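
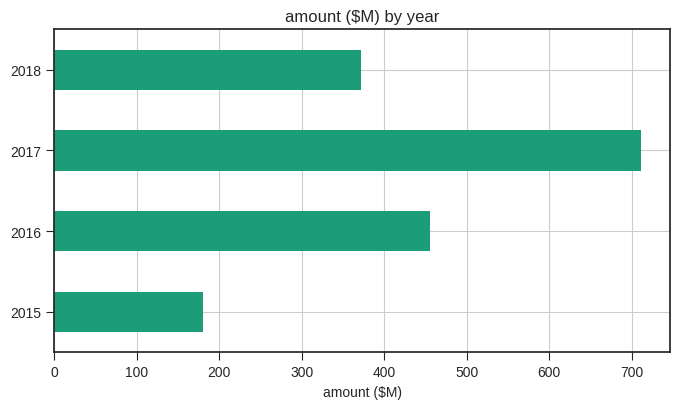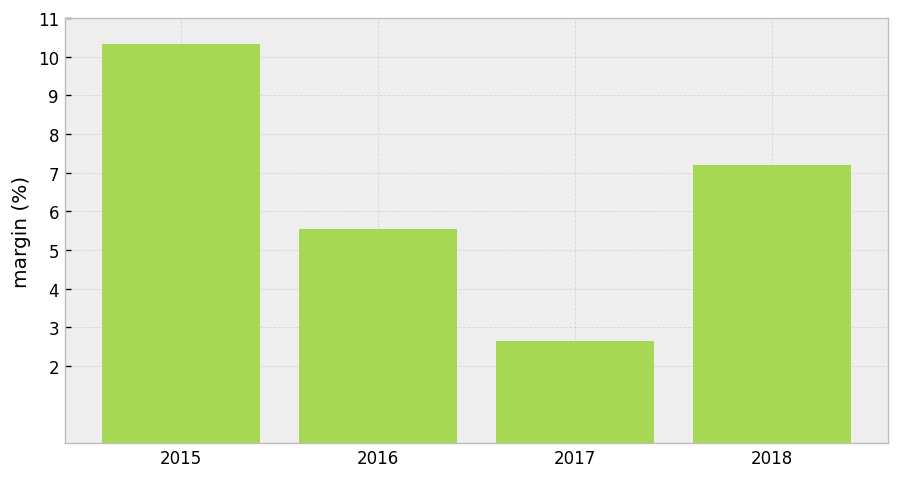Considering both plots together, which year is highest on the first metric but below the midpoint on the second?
2017

Chart 2 median margin (%) ≈ 6; below-median years: 2016, 2017. Among those, 2017 has the highest amount ($M) (≈ 700).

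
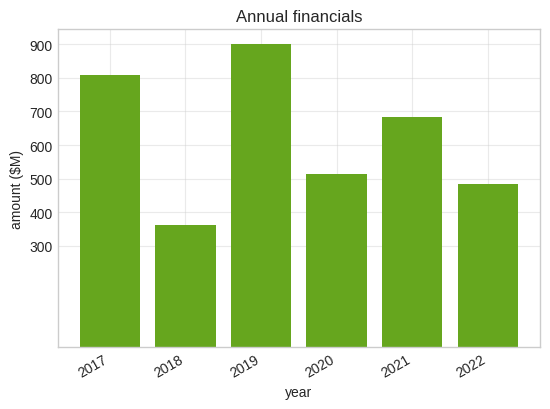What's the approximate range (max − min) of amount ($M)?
≈ 500

Max 2019 ≈ 900, min 2018 ≈ 400; range ≈ 500.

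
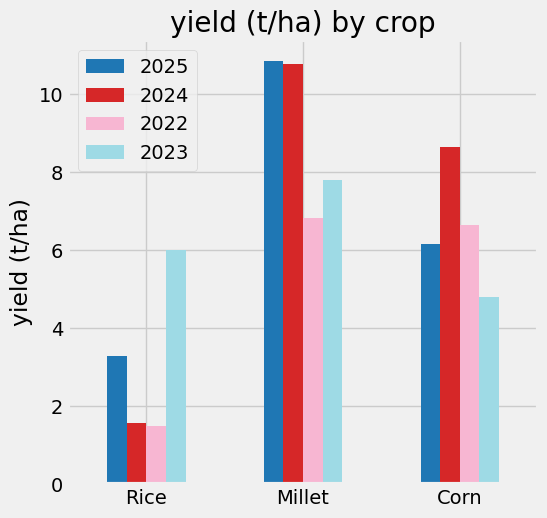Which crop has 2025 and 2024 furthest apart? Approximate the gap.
Corn, ≈ 3 t/ha

Corn: 2025 ≈ 6, 2024 ≈ 9 → gap ≈ 3. Next-largest (Rice) is only ≈ 1.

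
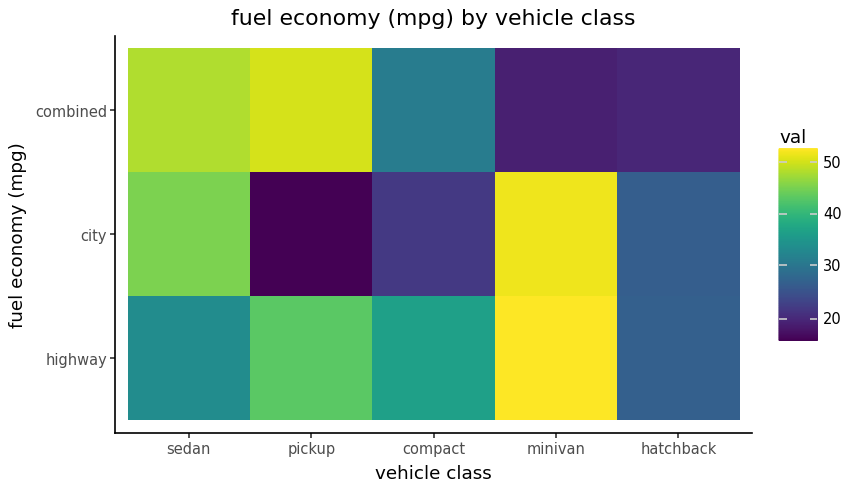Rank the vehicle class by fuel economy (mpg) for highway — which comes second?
Top 3 for highway: minivan ≈ 55, pickup ≈ 45, compact ≈ 35.

pickup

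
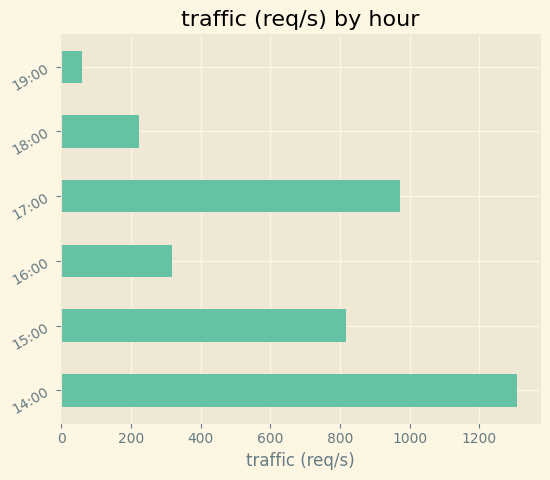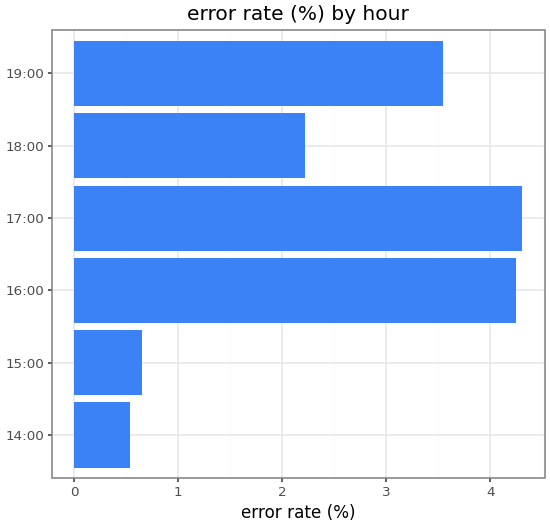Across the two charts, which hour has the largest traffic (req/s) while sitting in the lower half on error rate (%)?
Chart 2 median error rate (%) ≈ 3; below-median hours: 14:00, 15:00, 18:00. Among those, 14:00 has the highest traffic (req/s) (≈ 1400).

14:00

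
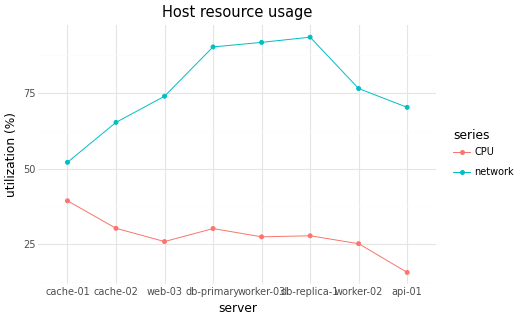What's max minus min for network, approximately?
≈ 40

Max db-replica-1 ≈ 90, min cache-01 ≈ 50; range ≈ 40.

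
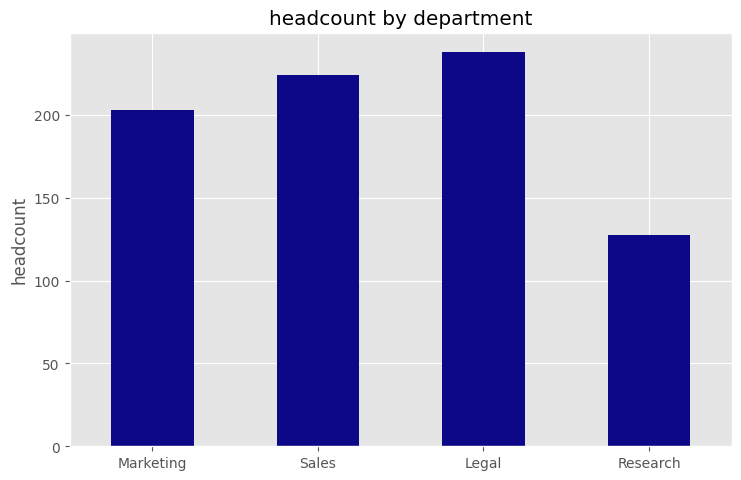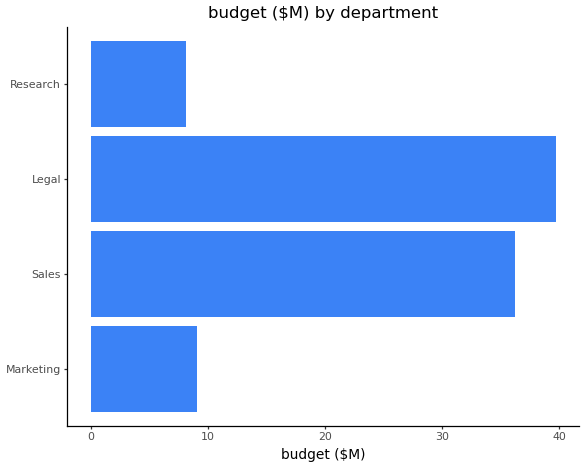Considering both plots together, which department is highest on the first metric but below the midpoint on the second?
Marketing

Chart 2 median budget ($M) ≈ 25; below-median departments: Marketing, Research. Among those, Marketing has the highest headcount (≈ 200).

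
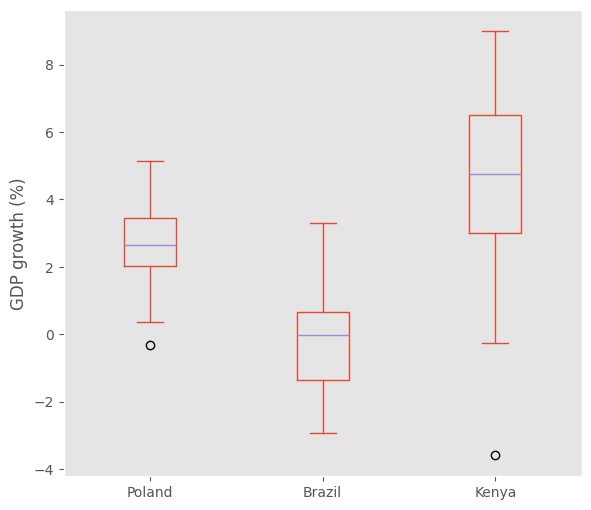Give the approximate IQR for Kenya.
Q3 ≈ 6.5, Q1 ≈ 3.0; IQR ≈ 3.5.

≈ 3.5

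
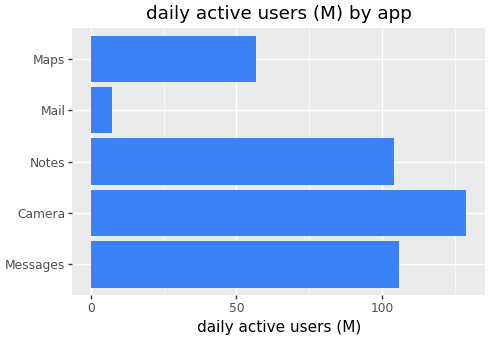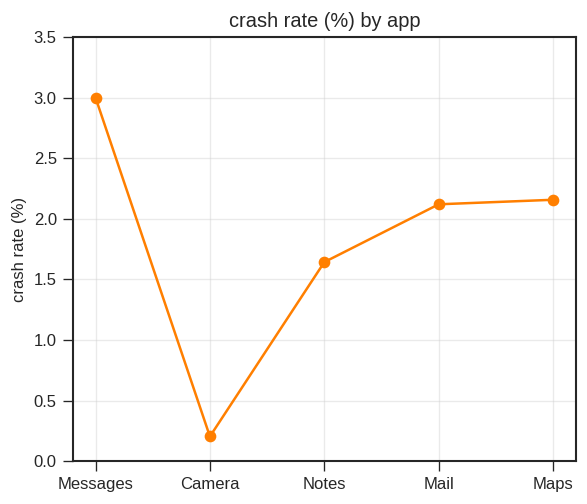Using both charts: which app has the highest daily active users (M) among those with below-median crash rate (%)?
Chart 2 median crash rate (%) ≈ 2; below-median apps: Camera, Notes. Among those, Camera has the highest daily active users (M) (≈ 120).

Camera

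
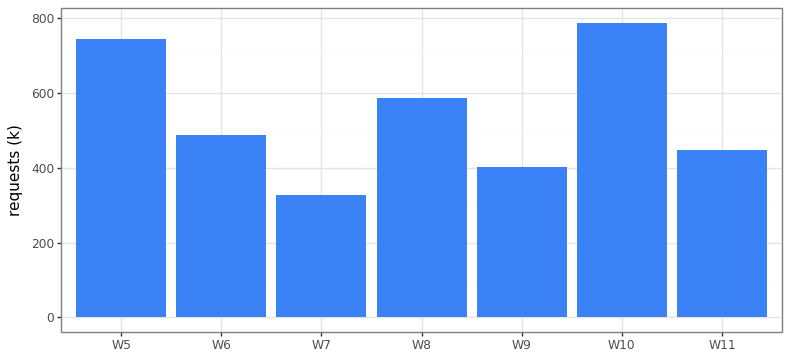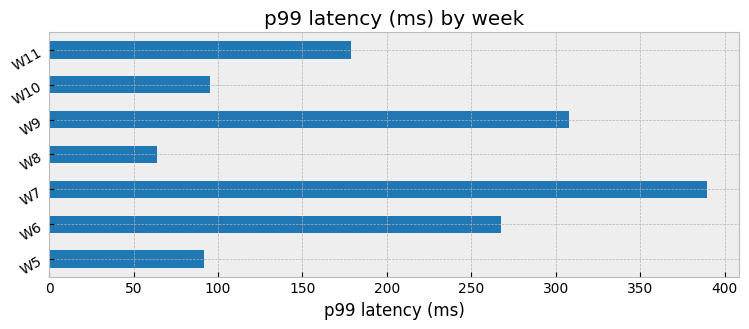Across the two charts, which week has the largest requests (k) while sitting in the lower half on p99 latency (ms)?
Chart 2 median p99 latency (ms) ≈ 200; below-median weeks: W5, W8, W10. Among those, W10 has the highest requests (k) (≈ 800).

W10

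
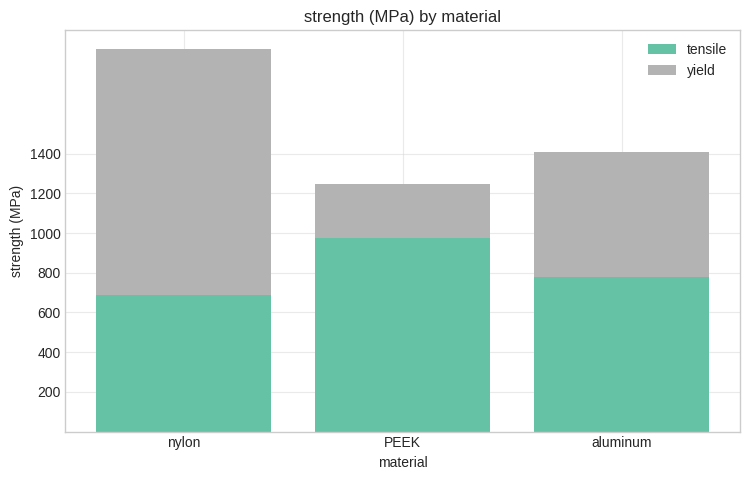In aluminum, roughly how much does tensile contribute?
tensile top ≈ 800, bottom ≈ 0; segment ≈ 800.

≈ 800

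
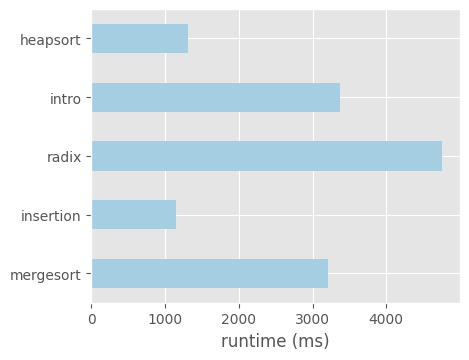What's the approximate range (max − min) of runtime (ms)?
≈ 4000

Max radix ≈ 5000, min insertion ≈ 1000; range ≈ 4000.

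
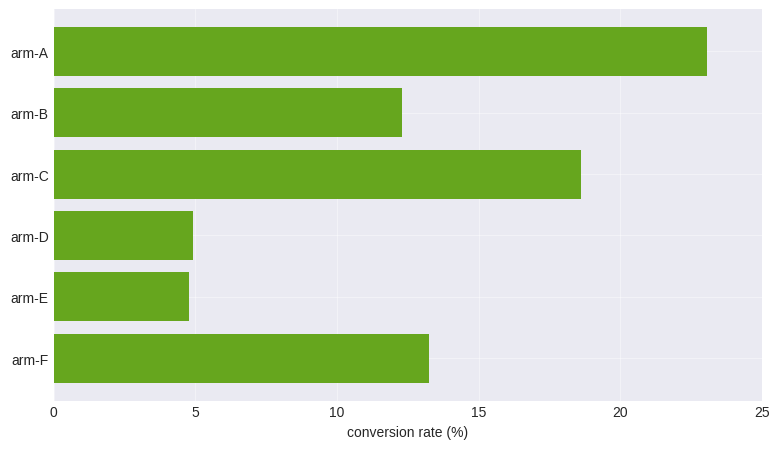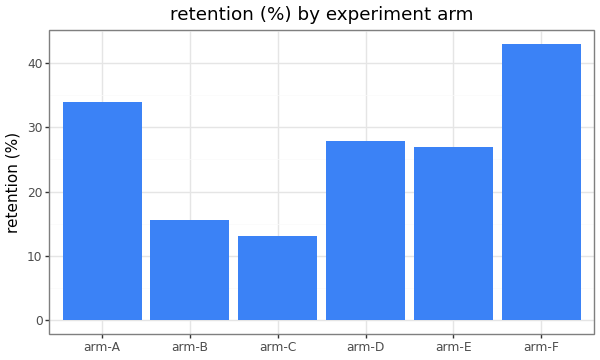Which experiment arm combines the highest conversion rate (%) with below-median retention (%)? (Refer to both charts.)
arm-C

Chart 2 median retention (%) ≈ 25; below-median experiment arms: arm-B, arm-C, arm-E. Among those, arm-C has the highest conversion rate (%) (≈ 20).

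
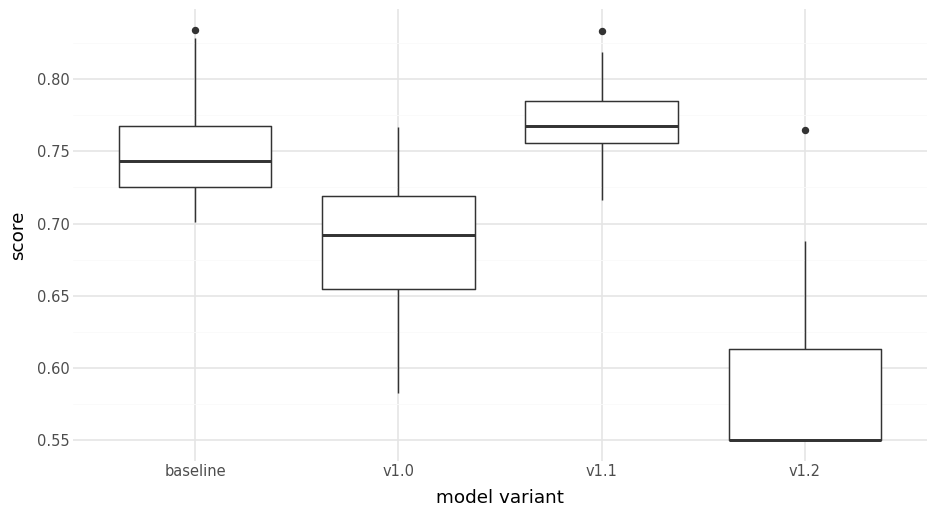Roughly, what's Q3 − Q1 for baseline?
≈ 0.04

Q3 ≈ 0.76, Q1 ≈ 0.72; IQR ≈ 0.04.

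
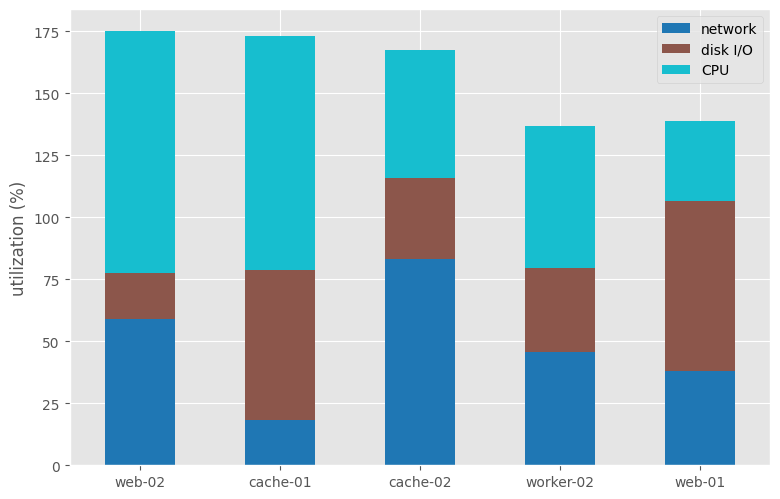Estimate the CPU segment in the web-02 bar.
CPU top ≈ 180, bottom ≈ 80; segment ≈ 100.

≈ 100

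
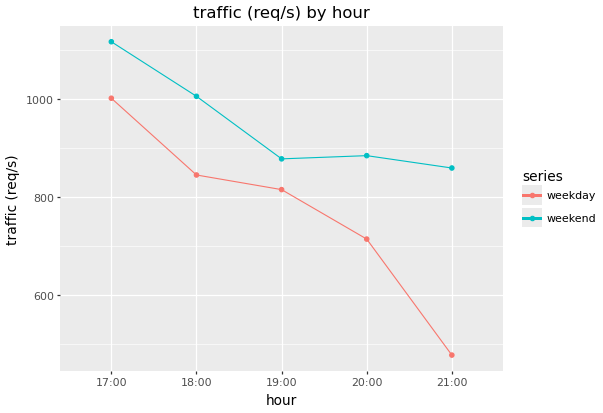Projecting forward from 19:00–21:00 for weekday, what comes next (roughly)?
≈ 350

Last three: 800, 700, 500 → slope ≈ -150/step → next ≈ 350.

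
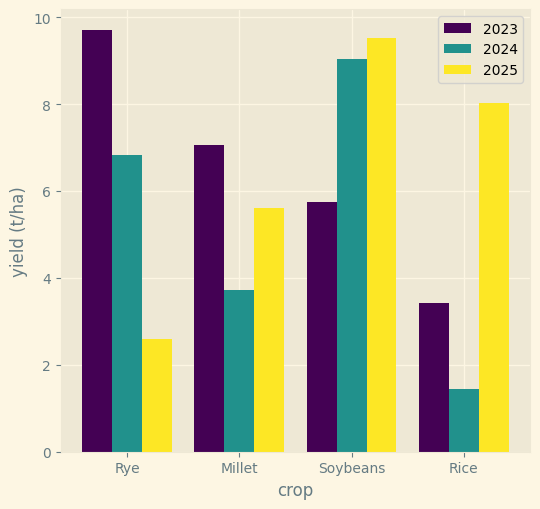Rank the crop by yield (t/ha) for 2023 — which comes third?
Soybeans

Top 4 for 2023: Rye ≈ 10, Millet ≈ 7, Soybeans ≈ 6, Rice ≈ 3.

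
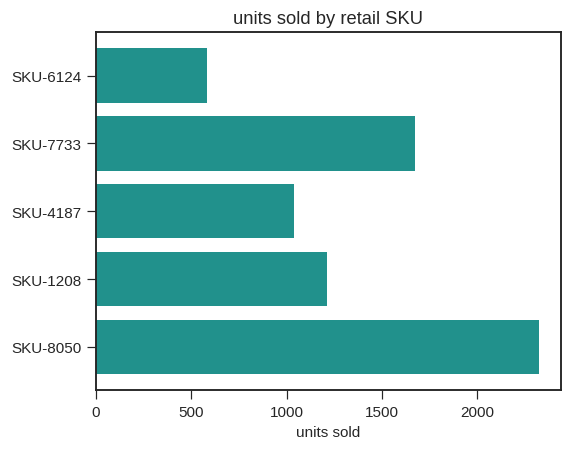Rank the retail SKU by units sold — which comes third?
SKU-1208

Top 4: SKU-8050 ≈ 2400, SKU-7733 ≈ 1600, SKU-1208 ≈ 1200, SKU-4187 ≈ 1000.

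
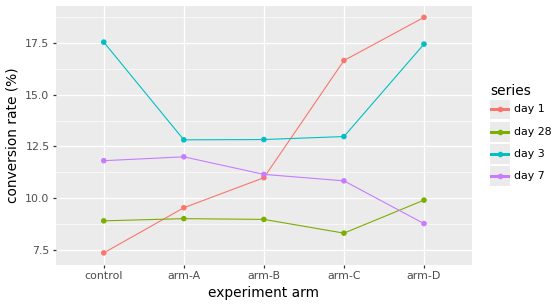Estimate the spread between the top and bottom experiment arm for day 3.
Max control ≈ 18, min arm-A ≈ 13; range ≈ 5.

≈ 5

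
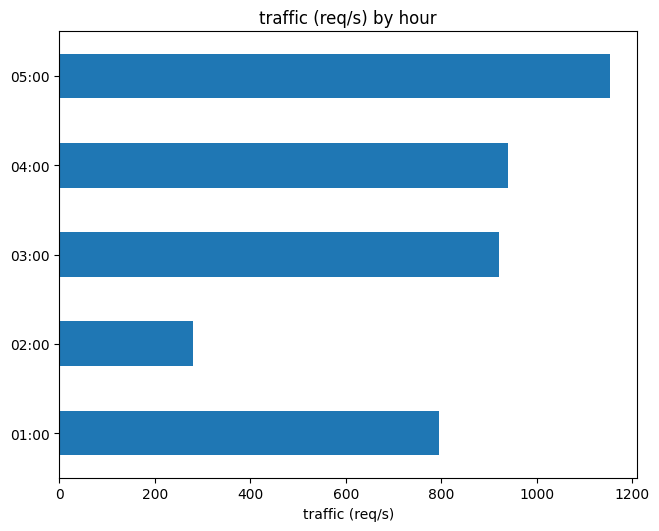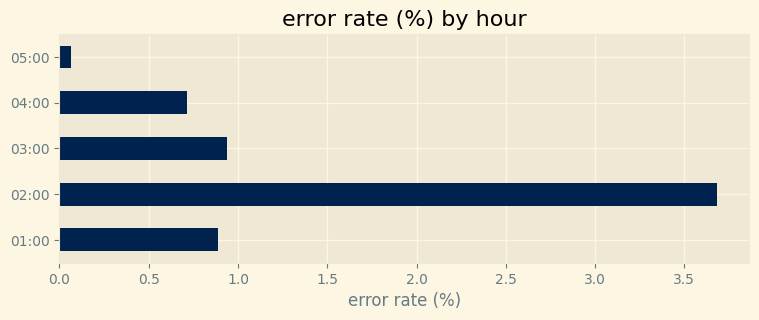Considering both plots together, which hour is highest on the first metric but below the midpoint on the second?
05:00

Chart 2 median error rate (%) ≈ 1; below-median hours: 04:00, 05:00. Among those, 05:00 has the highest traffic (req/s) (≈ 1200).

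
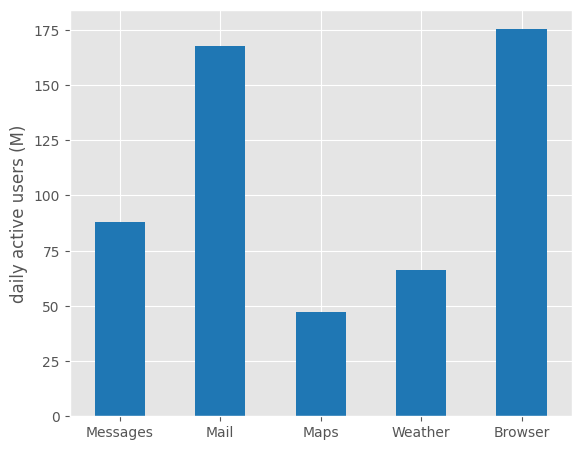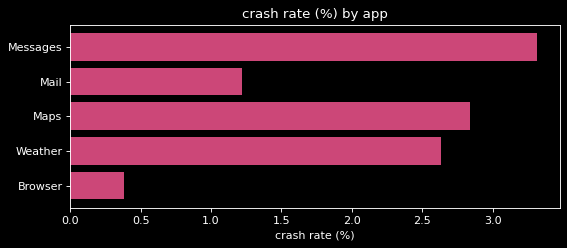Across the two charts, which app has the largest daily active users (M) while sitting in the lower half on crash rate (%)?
Browser

Chart 2 median crash rate (%) ≈ 2.5; below-median apps: Mail, Browser. Among those, Browser has the highest daily active users (M) (≈ 180).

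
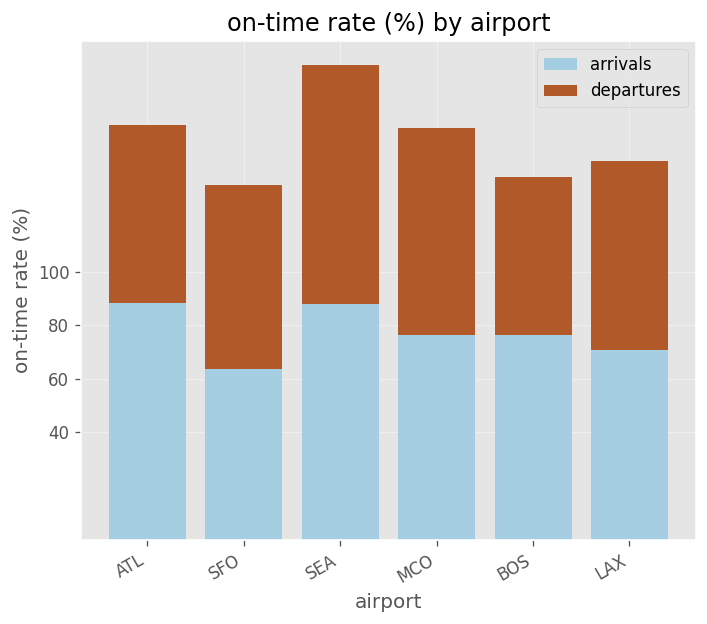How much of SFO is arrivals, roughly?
≈ 60

arrivals top ≈ 60, bottom ≈ 0; segment ≈ 60.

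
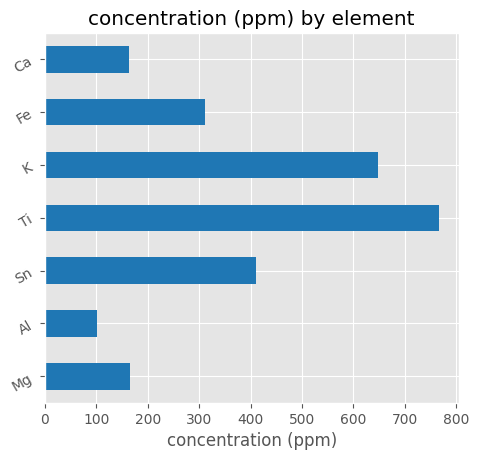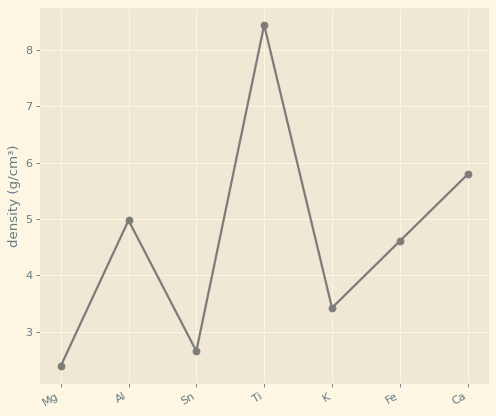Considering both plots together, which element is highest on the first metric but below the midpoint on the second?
K

Chart 2 median density (g/cm³) ≈ 5; below-median elements: Mg, Sn, K. Among those, K has the highest concentration (ppm) (≈ 600).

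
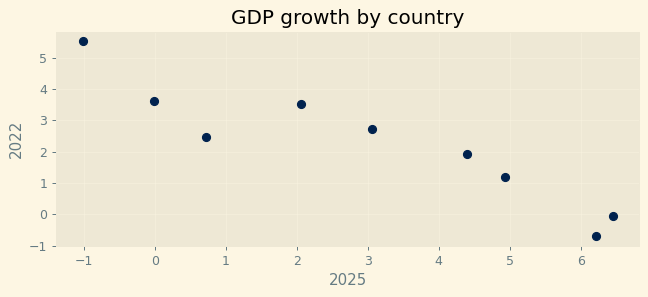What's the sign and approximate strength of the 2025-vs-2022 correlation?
Points are negatively correlated; strong (|r| ≈ 0.9).

negative, strong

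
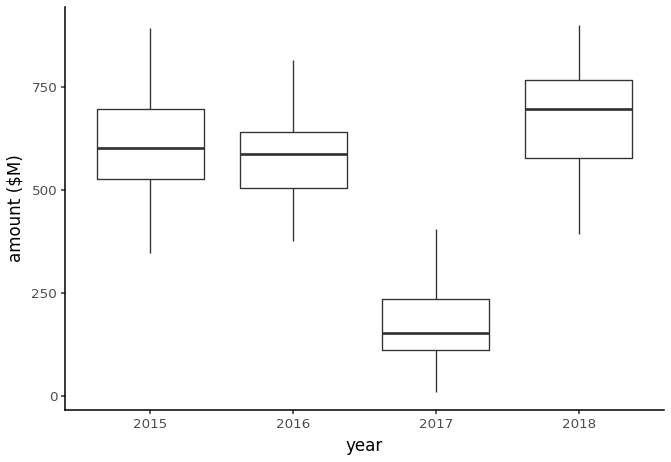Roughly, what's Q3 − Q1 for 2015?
Q3 ≈ 700, Q1 ≈ 550; IQR ≈ 150.

≈ 150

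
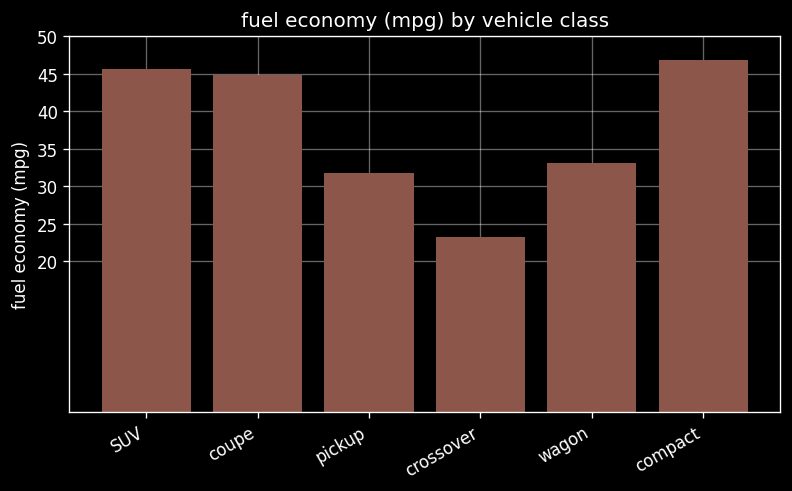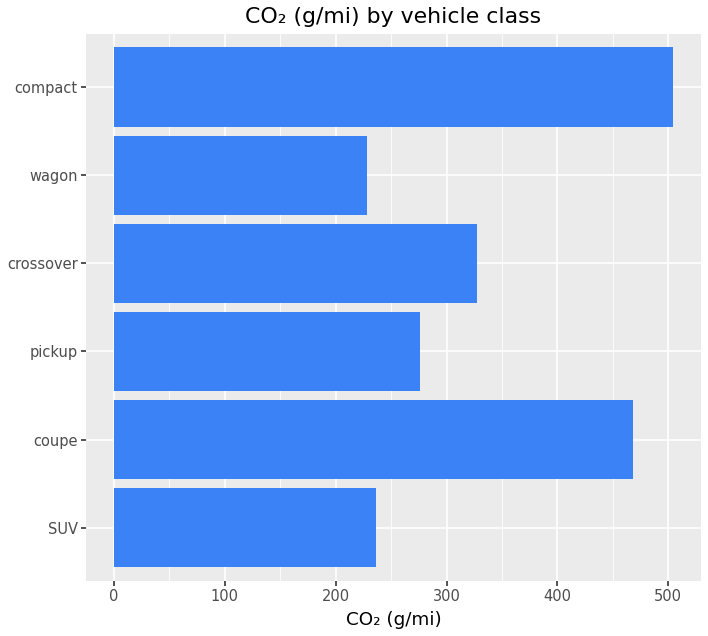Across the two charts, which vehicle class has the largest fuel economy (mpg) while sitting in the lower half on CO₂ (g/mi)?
SUV

Chart 2 median CO₂ (g/mi) ≈ 300; below-median vehicle classes: SUV, pickup, wagon. Among those, SUV has the highest fuel economy (mpg) (≈ 45).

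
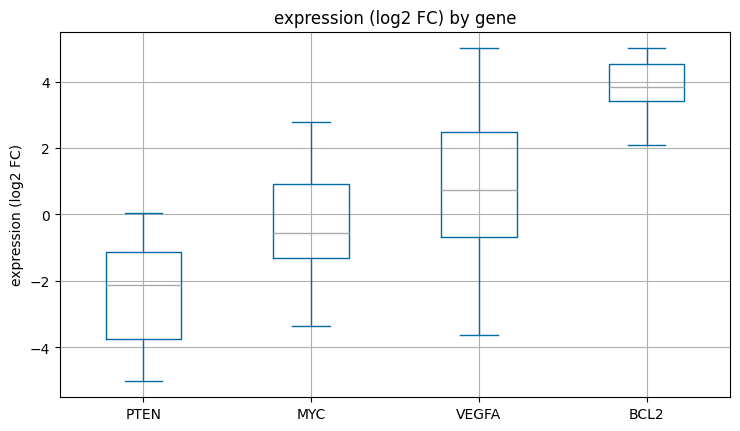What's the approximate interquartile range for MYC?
≈ 2.5

Q3 ≈ 1.0, Q1 ≈ -1.5; IQR ≈ 2.5.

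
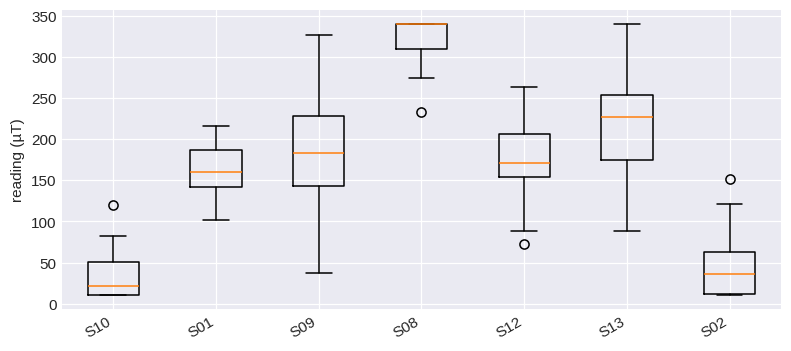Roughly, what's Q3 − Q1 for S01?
Q3 ≈ 200, Q1 ≈ 150; IQR ≈ 50.

≈ 50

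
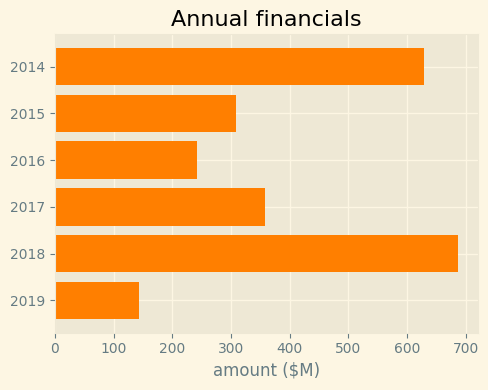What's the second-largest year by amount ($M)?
Top 3: 2018 ≈ 700, 2014 ≈ 600, 2017 ≈ 400.

2014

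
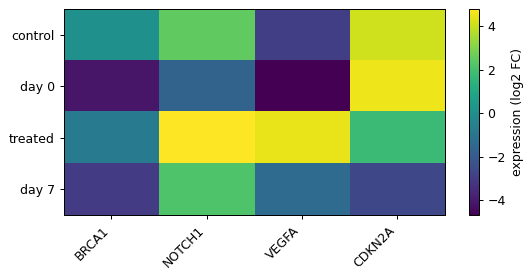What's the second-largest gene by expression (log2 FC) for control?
Top 3 for control: CDKN2A ≈ 4, NOTCH1 ≈ 2, BRCA1 ≈ 0.

NOTCH1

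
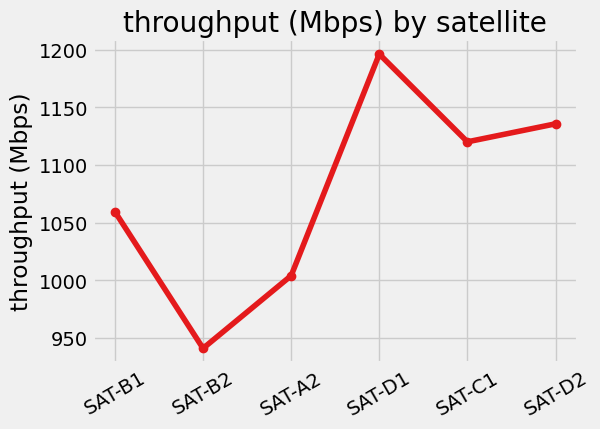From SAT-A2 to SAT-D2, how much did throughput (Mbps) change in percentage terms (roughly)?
SAT-A2 ≈ 1000, SAT-D2 ≈ 1125; (1125 − 1000) / 1000 ≈ +12.5%.

≈ +12.5%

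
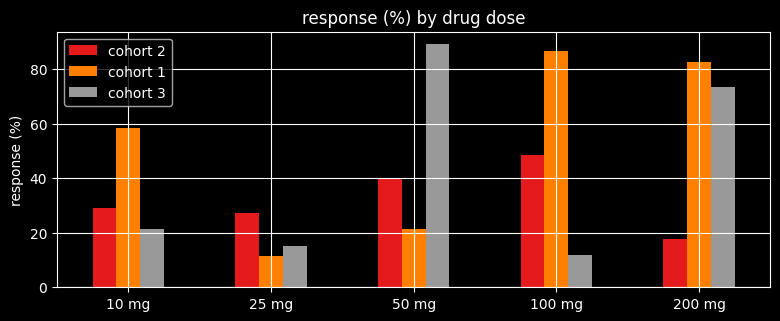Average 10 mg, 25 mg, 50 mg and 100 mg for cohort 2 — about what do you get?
≈ 38

(30 + 30 + 40 + 50) / 4 ≈ 38.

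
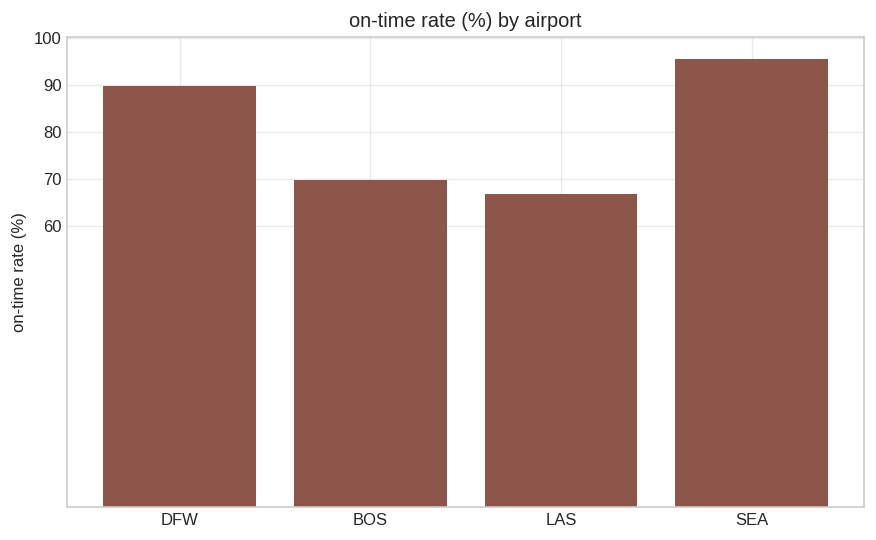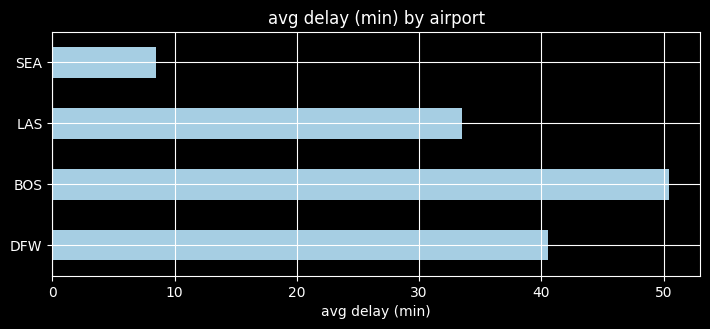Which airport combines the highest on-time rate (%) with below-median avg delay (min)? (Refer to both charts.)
Chart 2 median avg delay (min) ≈ 35; below-median airports: LAS, SEA. Among those, SEA has the highest on-time rate (%) (≈ 100).

SEA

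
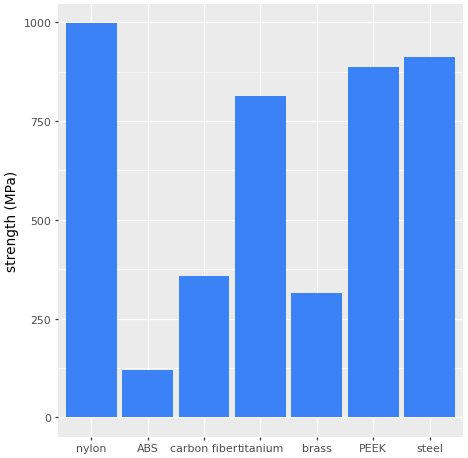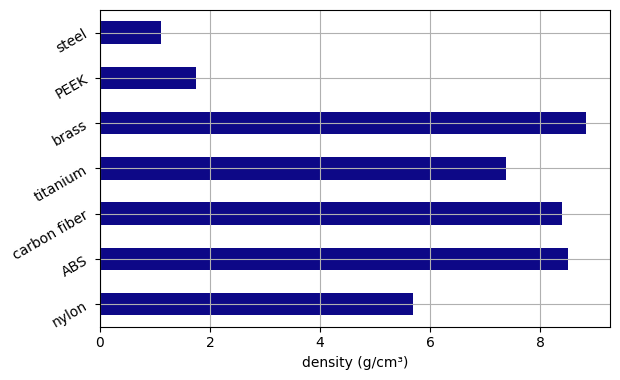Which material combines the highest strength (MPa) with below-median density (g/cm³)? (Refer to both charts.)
Chart 2 median density (g/cm³) ≈ 7; below-median materials: nylon, PEEK, steel. Among those, nylon has the highest strength (MPa) (≈ 1000).

nylon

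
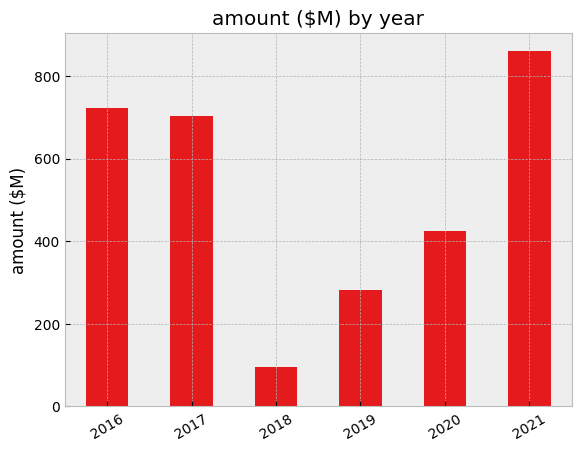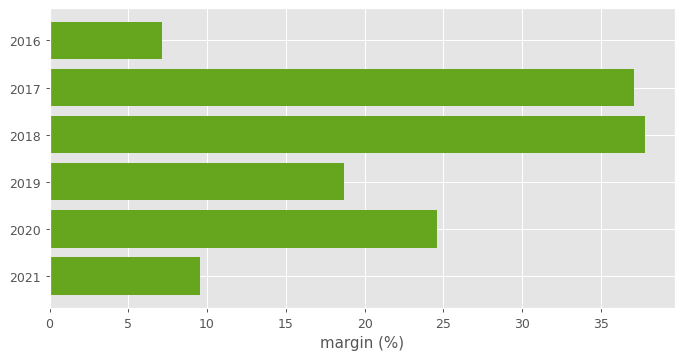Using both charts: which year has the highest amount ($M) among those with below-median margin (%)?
2021

Chart 2 median margin (%) ≈ 20; below-median years: 2016, 2019, 2021. Among those, 2021 has the highest amount ($M) (≈ 900).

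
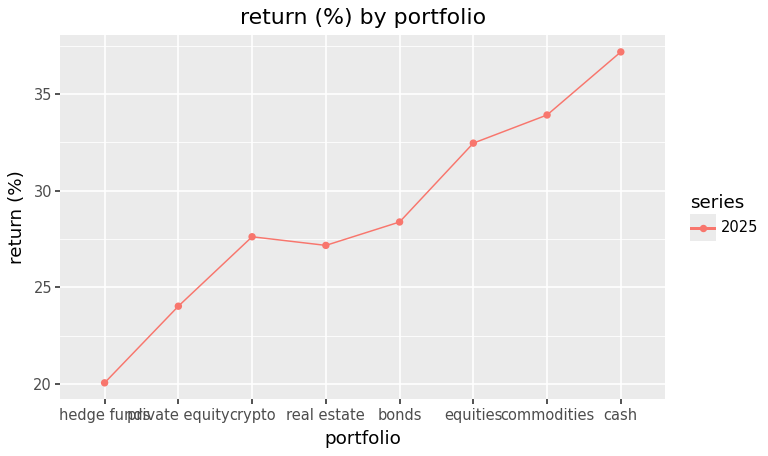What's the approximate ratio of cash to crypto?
cash ≈ 38, crypto ≈ 28; 38/28 ≈ 1.36.

≈ 1.36×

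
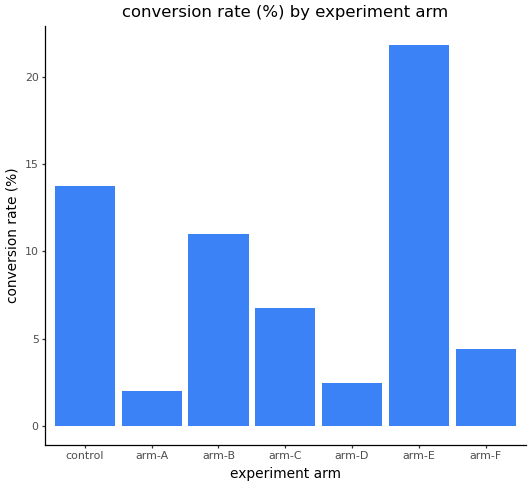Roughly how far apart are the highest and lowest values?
Max arm-E ≈ 22, min arm-A ≈ 2; range ≈ 20.

≈ 20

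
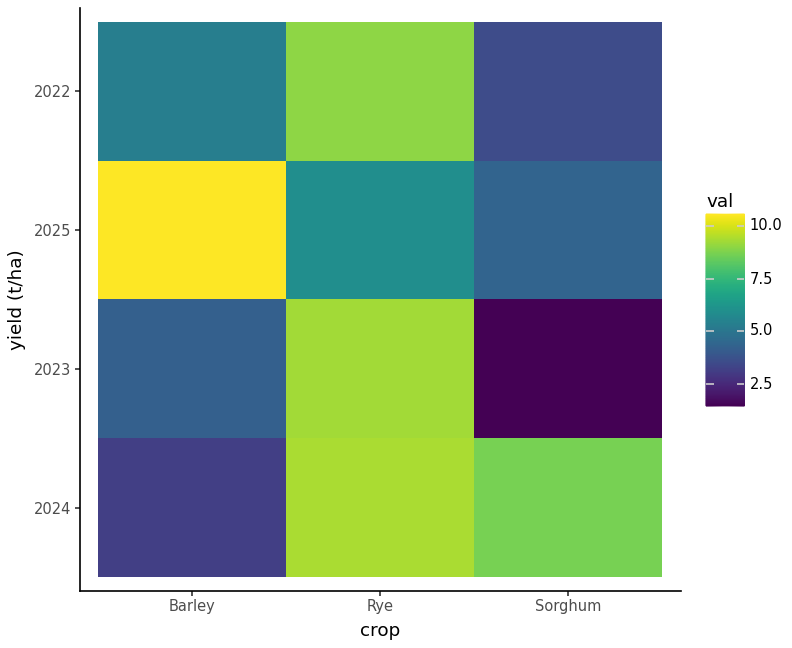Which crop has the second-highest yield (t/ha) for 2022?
Top 3 for 2022: Rye ≈ 9, Barley ≈ 5, Sorghum ≈ 4.

Barley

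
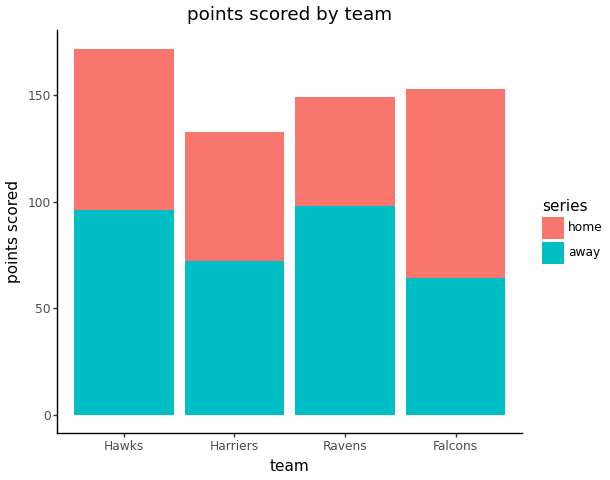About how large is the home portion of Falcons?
home top ≈ 160, bottom ≈ 60; segment ≈ 100.

≈ 100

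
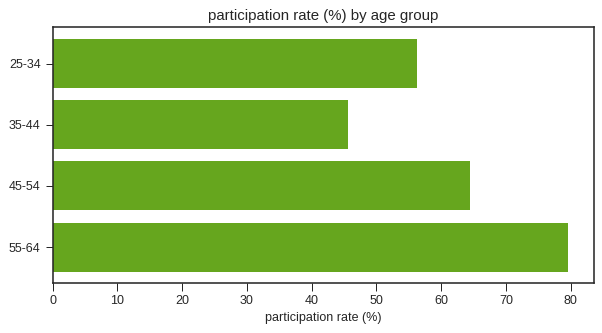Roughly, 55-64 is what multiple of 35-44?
55-64 ≈ 80, 35-44 ≈ 50; 80/50 ≈ 1.6.

≈ 1.6×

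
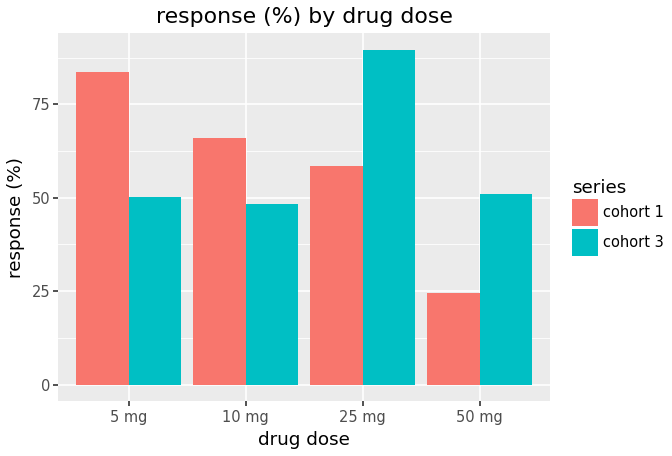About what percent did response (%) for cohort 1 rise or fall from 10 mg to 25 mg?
10 mg ≈ 70, 25 mg ≈ 60; (60 − 70) / 70 ≈ -14.3%.

≈ -14.3%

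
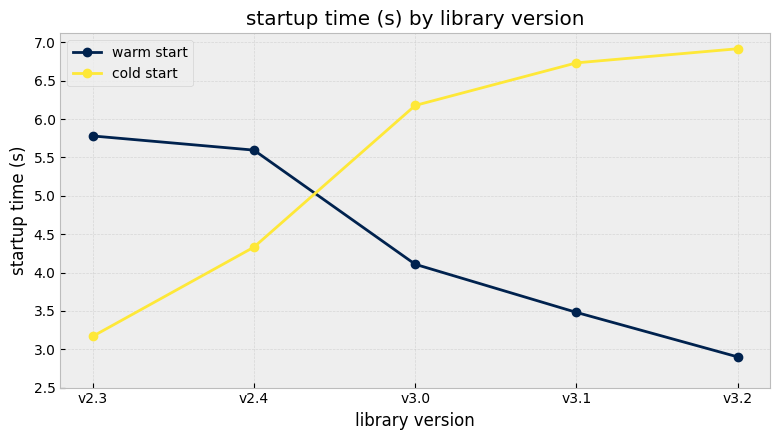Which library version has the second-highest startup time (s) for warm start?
Top 3 for warm start: v2.3 ≈ 6.0, v2.4 ≈ 5.5, v3.0 ≈ 4.0.

v2.4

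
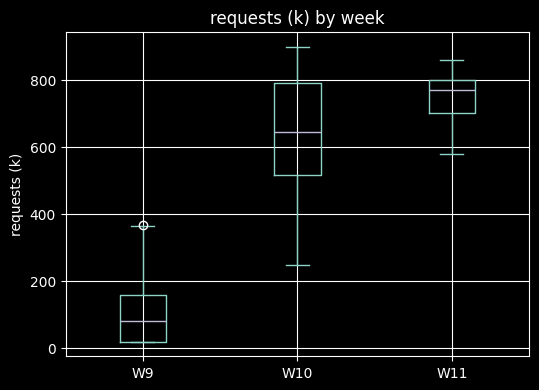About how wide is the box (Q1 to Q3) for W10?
Q3 ≈ 800, Q1 ≈ 500; IQR ≈ 300.

≈ 300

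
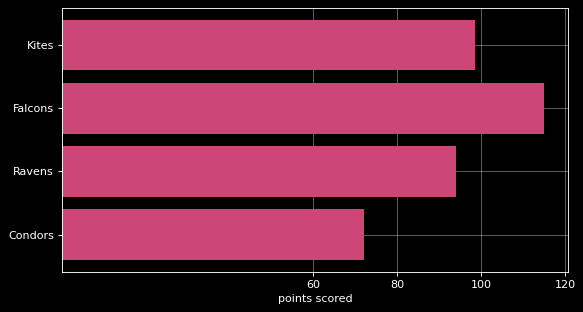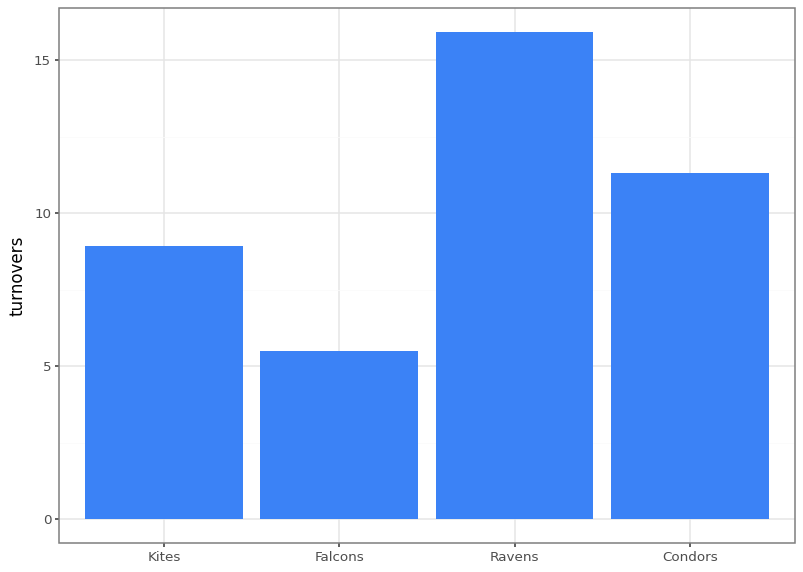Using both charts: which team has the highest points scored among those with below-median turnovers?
Chart 2 median turnovers ≈ 10; below-median teams: Kites, Falcons. Among those, Falcons has the highest points scored (≈ 120).

Falcons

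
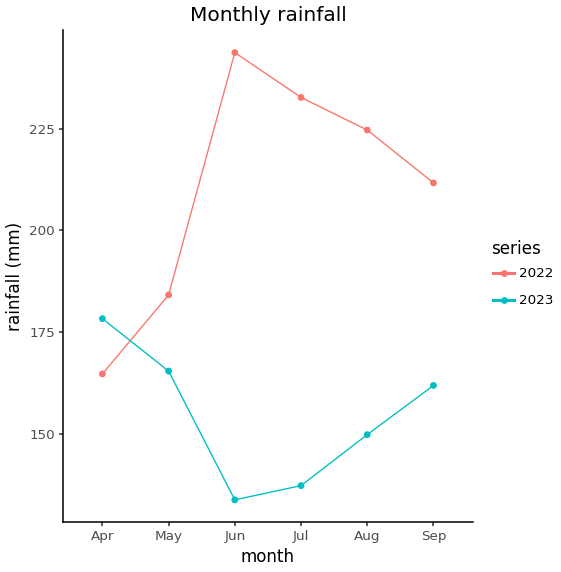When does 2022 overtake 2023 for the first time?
May

Apr: 2022 ≈ 160 vs 2023 ≈ 180 (not yet); May: 2022 ≈ 180 vs 2023 ≈ 170 (first crossover).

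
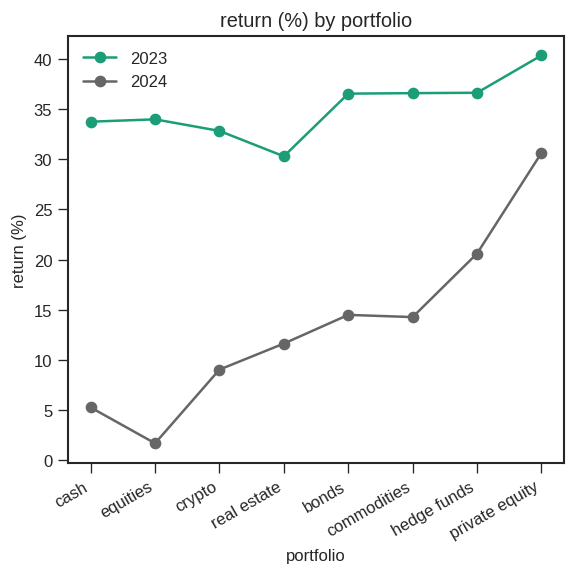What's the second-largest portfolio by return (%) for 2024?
hedge funds

Top 3 for 2024: private equity ≈ 30, hedge funds ≈ 20, bonds ≈ 15.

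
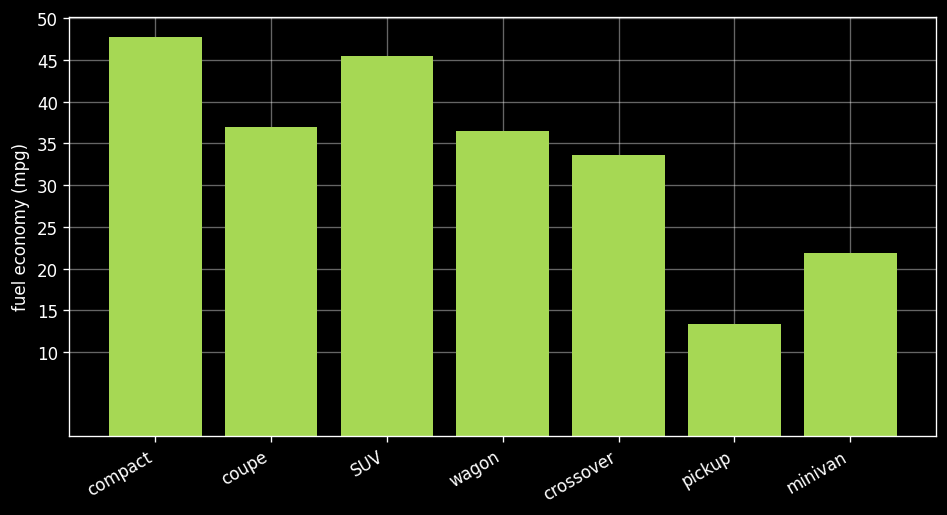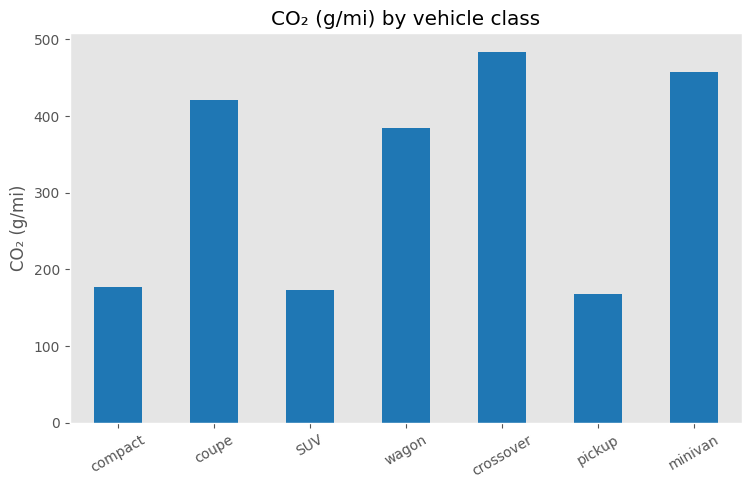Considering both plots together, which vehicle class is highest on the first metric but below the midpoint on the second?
Chart 2 median CO₂ (g/mi) ≈ 400; below-median vehicle classes: compact, SUV, pickup. Among those, compact has the highest fuel economy (mpg) (≈ 50).

compact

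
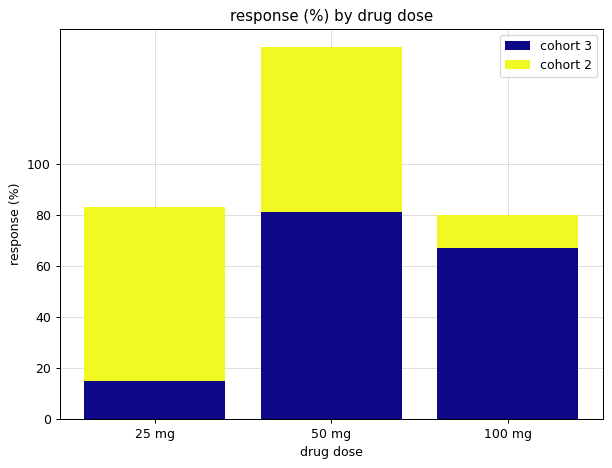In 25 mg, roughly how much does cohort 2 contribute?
≈ 60

cohort 2 top ≈ 80, bottom ≈ 20; segment ≈ 60.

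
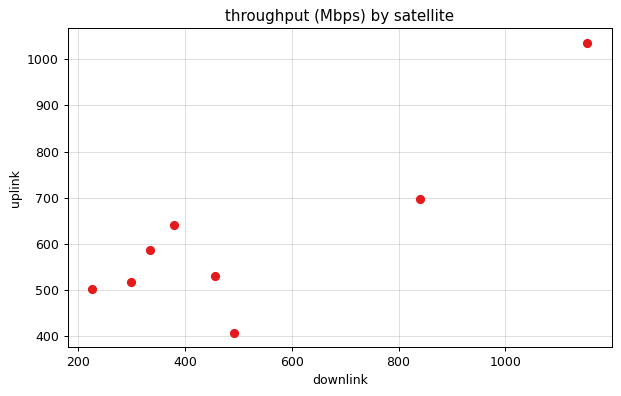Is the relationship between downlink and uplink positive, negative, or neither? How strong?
Points are positively correlated; strong (|r| ≈ 0.8).

positive, strong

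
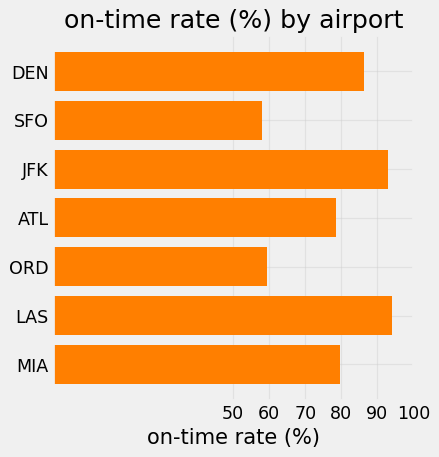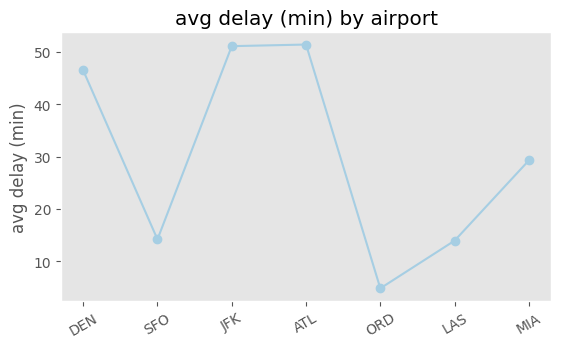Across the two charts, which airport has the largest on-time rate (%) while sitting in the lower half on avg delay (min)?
Chart 2 median avg delay (min) ≈ 30; below-median airports: SFO, ORD, LAS. Among those, LAS has the highest on-time rate (%) (≈ 90).

LAS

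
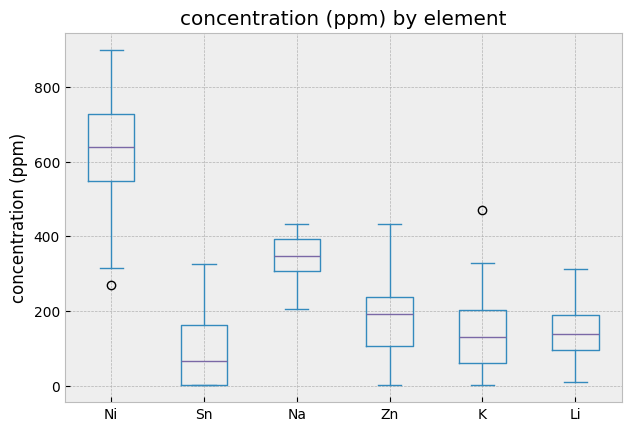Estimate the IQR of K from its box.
Q3 ≈ 200, Q1 ≈ 50; IQR ≈ 150.

≈ 150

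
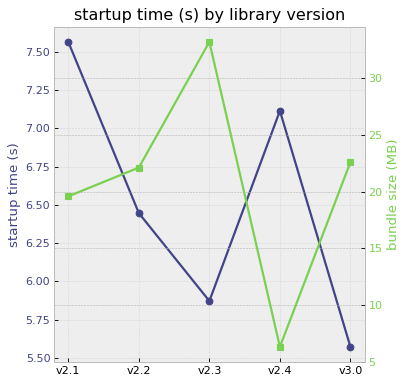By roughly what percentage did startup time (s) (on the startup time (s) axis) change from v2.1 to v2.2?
v2.1 ≈ 7.6, v2.2 ≈ 6.4; (6.4 − 7.6) / 7.6 ≈ -15.8%.

≈ -15.8%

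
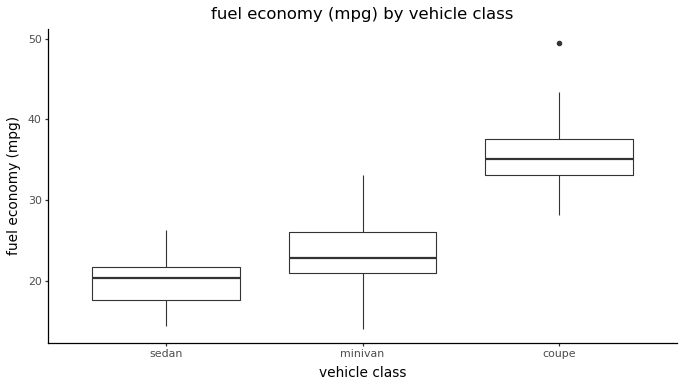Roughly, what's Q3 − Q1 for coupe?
≈ 4

Q3 ≈ 38, Q1 ≈ 34; IQR ≈ 4.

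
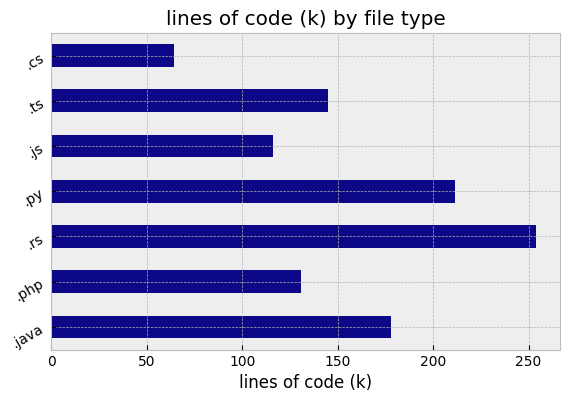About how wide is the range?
≈ 175

Max .rs ≈ 250, min .cs ≈ 75; range ≈ 175.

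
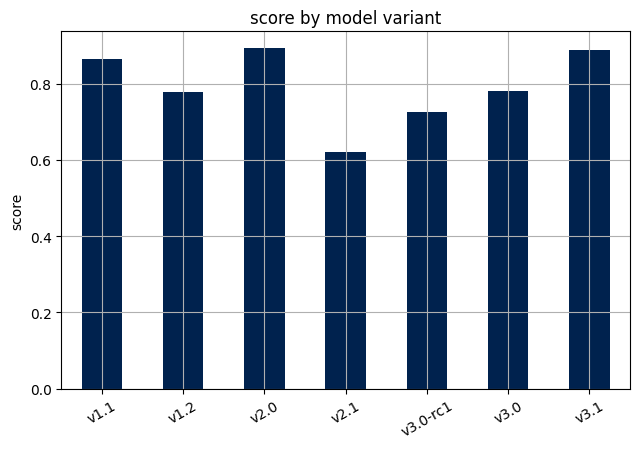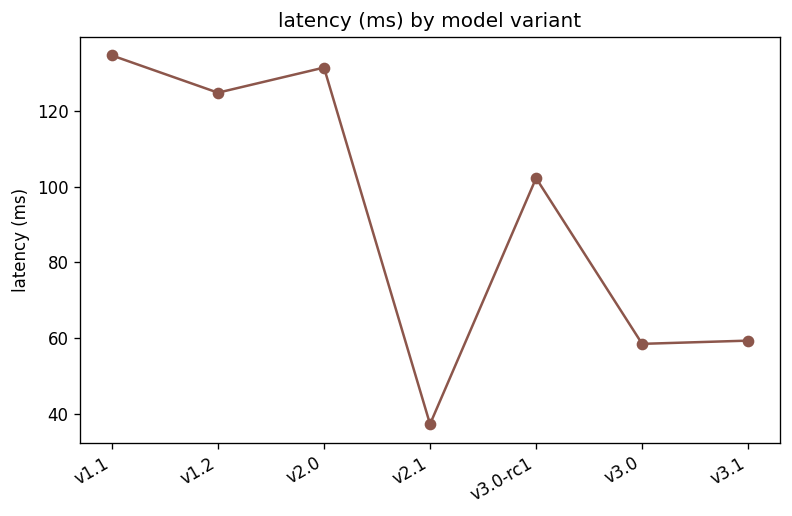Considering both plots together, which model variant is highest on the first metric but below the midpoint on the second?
v3.1

Chart 2 median latency (ms) ≈ 100; below-median model variants: v2.1, v3.0, v3.1. Among those, v3.1 has the highest score (≈ 0.9).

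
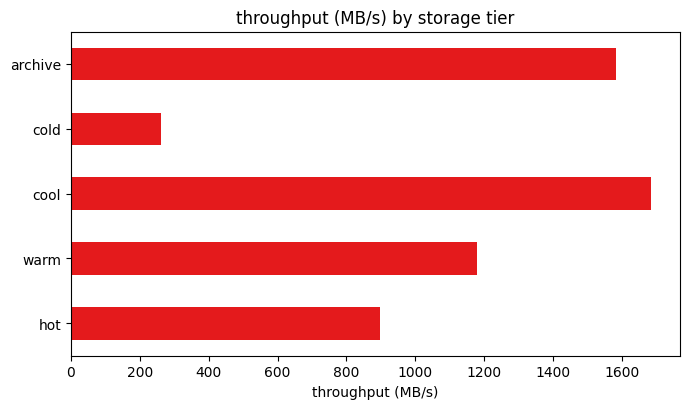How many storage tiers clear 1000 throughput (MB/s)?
3

Above 1000: warm, cool, archive.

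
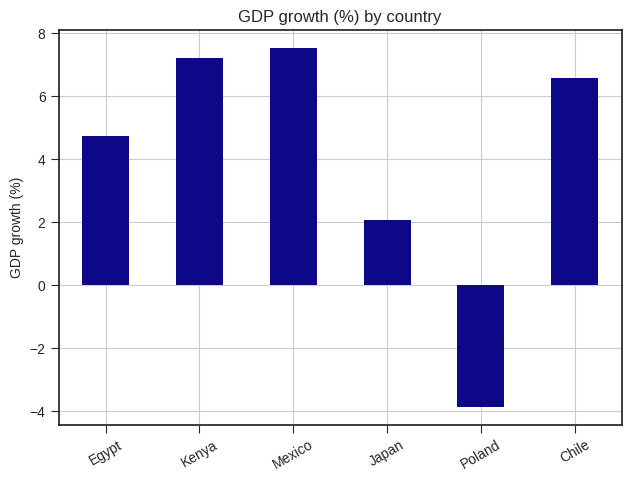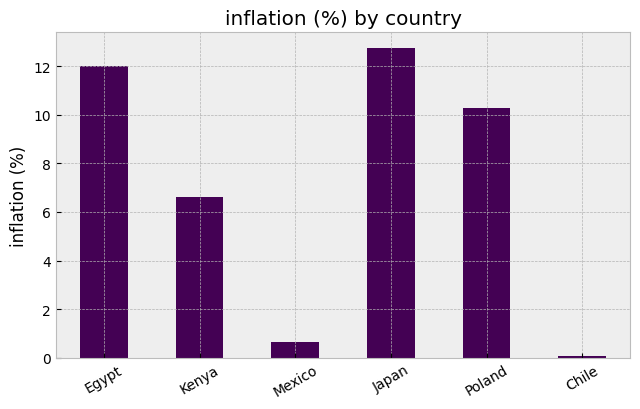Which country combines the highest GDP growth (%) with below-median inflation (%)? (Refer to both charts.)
Chart 2 median inflation (%) ≈ 8; below-median countries: Kenya, Mexico, Chile. Among those, Mexico has the highest GDP growth (%) (≈ 8).

Mexico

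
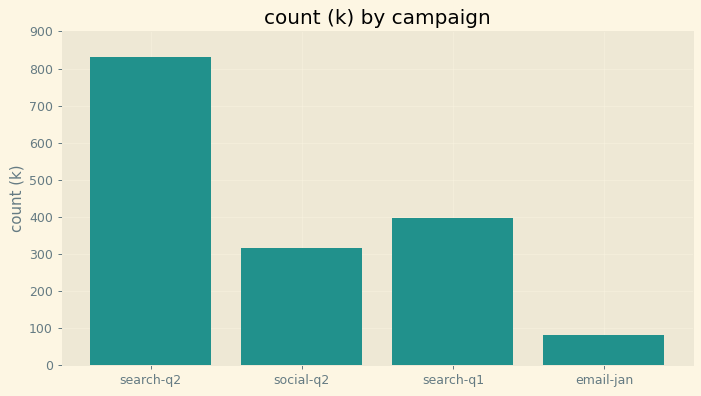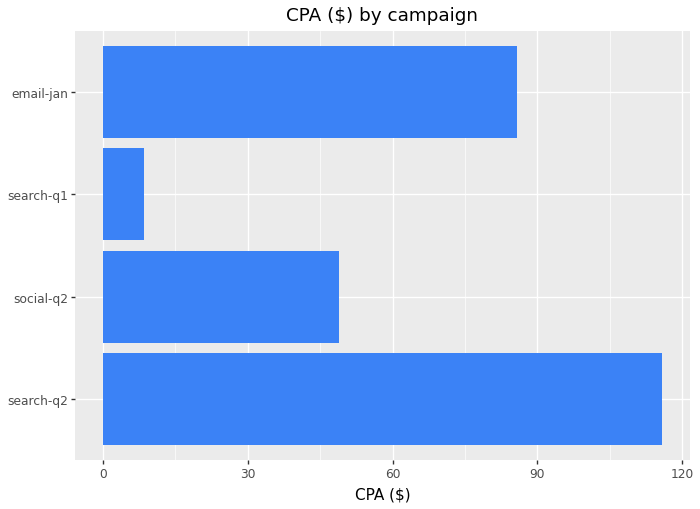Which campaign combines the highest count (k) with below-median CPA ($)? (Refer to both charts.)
Chart 2 median CPA ($) ≈ 60; below-median campaigns: social-q2, search-q1. Among those, search-q1 has the highest count (k) (≈ 400).

search-q1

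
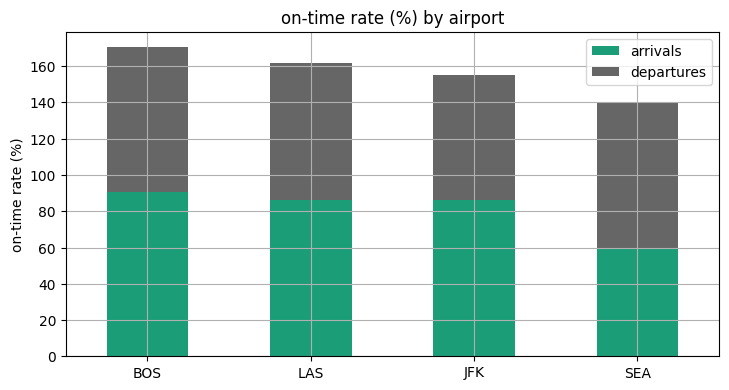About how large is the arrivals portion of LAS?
≈ 80

arrivals top ≈ 80, bottom ≈ 0; segment ≈ 80.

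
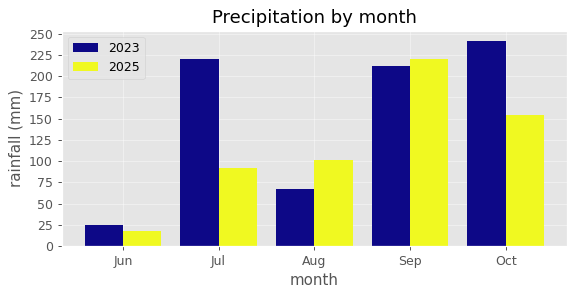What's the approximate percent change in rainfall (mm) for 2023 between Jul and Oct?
Jul ≈ 225, Oct ≈ 250; (250 − 225) / 225 ≈ +11.1%.

≈ +11.1%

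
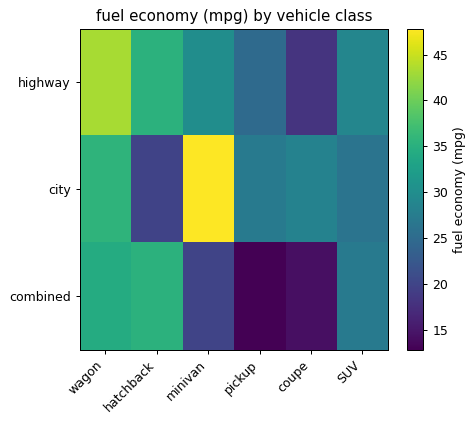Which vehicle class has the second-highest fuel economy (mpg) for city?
wagon

Top 3 for city: minivan ≈ 50, wagon ≈ 35, coupe ≈ 30.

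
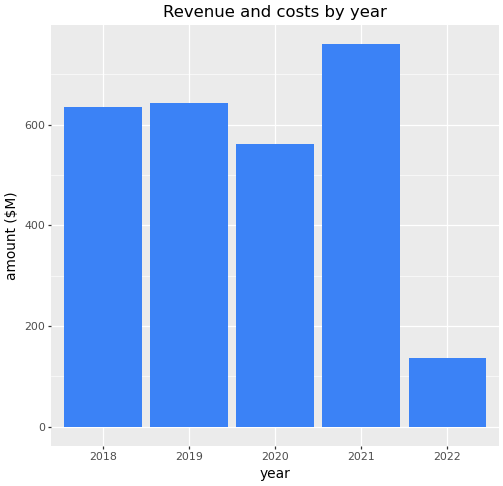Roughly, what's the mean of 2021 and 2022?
(800 + 100) / 2 ≈ 450.

≈ 450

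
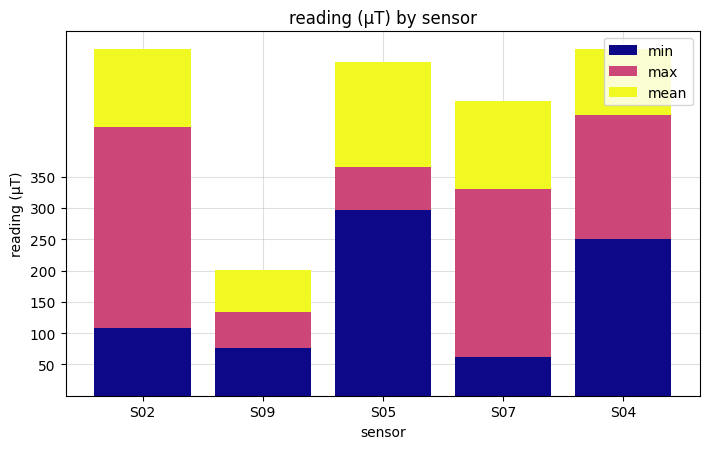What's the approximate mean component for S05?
≈ 200

mean top ≈ 550, bottom ≈ 350; segment ≈ 200.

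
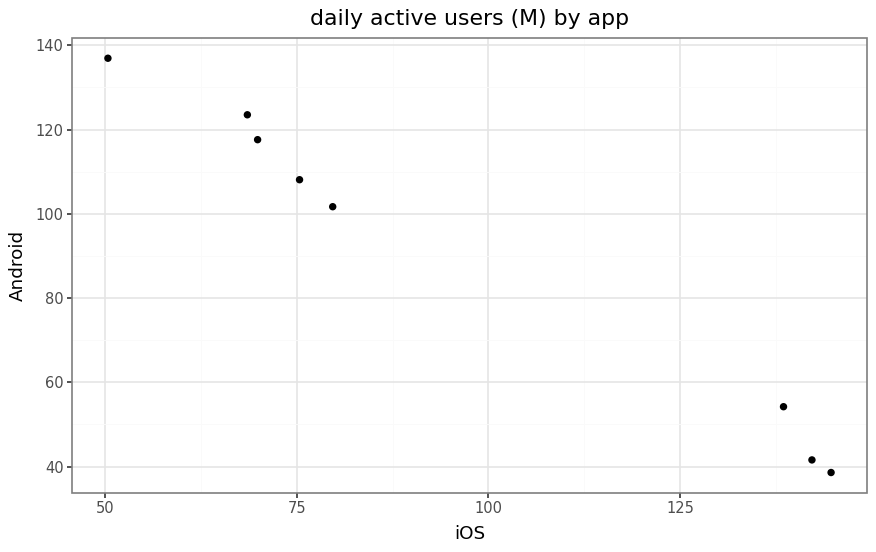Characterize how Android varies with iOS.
negative, strong

Points are negatively correlated; strong (|r| ≈ 1.0).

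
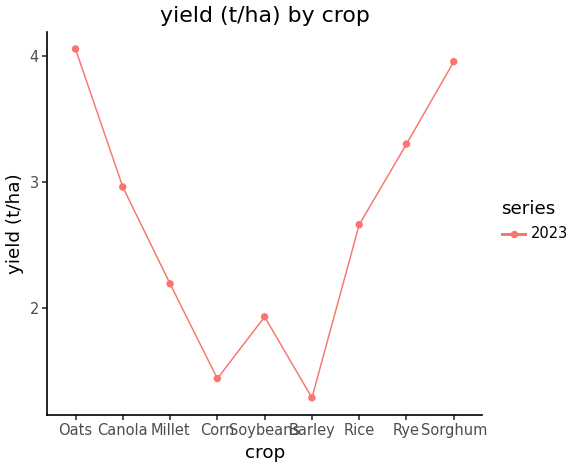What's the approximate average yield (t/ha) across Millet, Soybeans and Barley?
(2.0 + 2.0 + 1.5) / 3 ≈ 1.83.

≈ 1.83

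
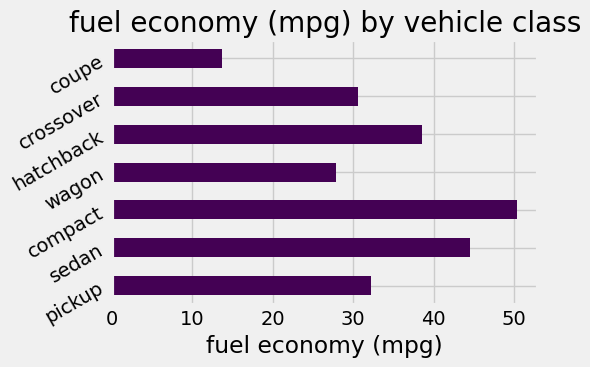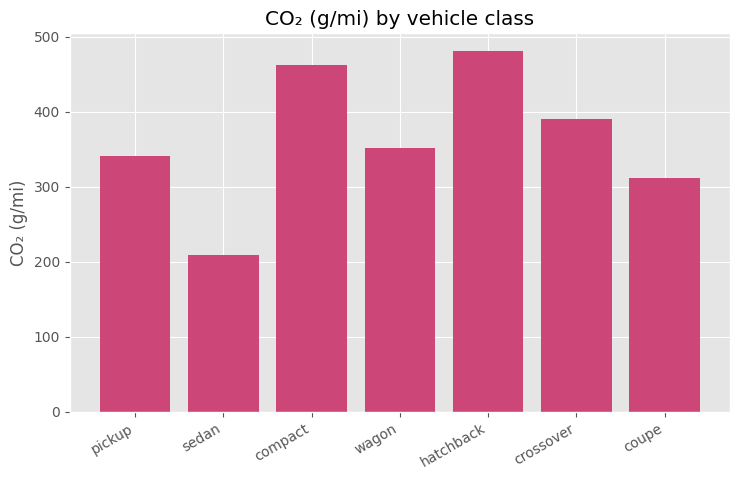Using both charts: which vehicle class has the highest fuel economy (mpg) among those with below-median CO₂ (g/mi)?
Chart 2 median CO₂ (g/mi) ≈ 350; below-median vehicle classes: pickup, sedan, coupe. Among those, sedan has the highest fuel economy (mpg) (≈ 45).

sedan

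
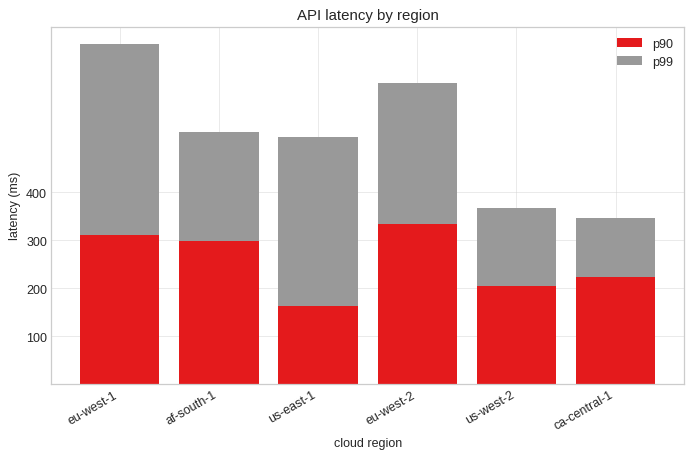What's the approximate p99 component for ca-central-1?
p99 top ≈ 300, bottom ≈ 200; segment ≈ 100.

≈ 100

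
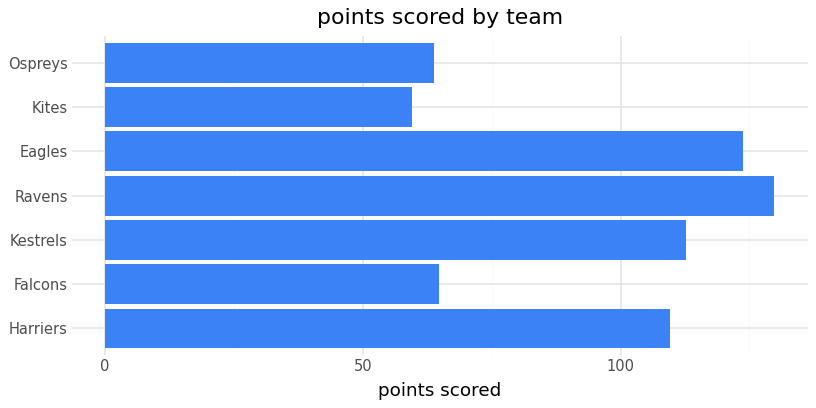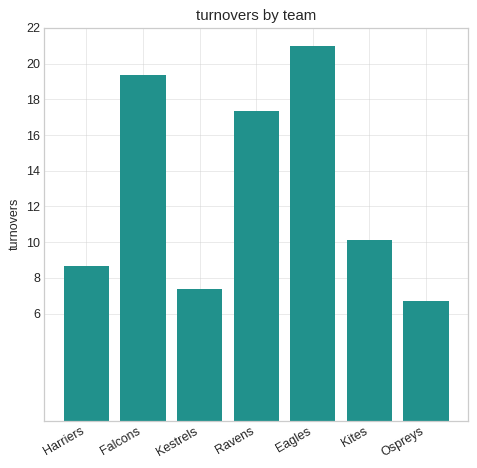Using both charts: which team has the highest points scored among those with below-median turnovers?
Kestrels

Chart 2 median turnovers ≈ 10; below-median teams: Harriers, Kestrels, Ospreys. Among those, Kestrels has the highest points scored (≈ 120).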